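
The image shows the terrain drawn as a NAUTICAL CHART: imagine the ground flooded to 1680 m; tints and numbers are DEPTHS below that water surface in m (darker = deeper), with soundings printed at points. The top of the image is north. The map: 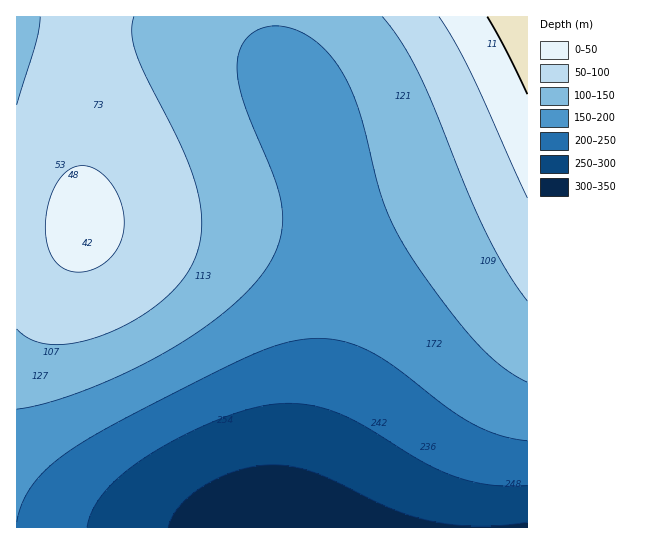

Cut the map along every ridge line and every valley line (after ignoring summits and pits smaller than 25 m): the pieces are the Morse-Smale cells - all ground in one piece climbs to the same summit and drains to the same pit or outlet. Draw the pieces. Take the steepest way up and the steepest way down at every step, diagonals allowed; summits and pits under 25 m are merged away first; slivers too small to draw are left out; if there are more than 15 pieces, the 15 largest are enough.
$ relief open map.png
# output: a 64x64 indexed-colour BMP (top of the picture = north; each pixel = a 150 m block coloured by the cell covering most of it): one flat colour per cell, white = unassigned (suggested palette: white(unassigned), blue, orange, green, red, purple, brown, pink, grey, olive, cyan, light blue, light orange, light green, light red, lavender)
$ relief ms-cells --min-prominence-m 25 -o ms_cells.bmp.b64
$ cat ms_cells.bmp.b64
<image width="64" height="64" href="data:image/bmp;base64,Qk12CAAAAAAAAHYAAAAoAAAAQAAAAEAAAAABAAQAAAAAAAAIAAATCwAAEwsAABAAAAAAAAAA////ALR3HwAOf/8ALKAsACgn1gC9Z5QAS1aMAMJ34wB/f38AIr28AM++FwDox64AeLv/AIrfmACWmP8A1bDFABERERERERERERERERERERERIiIiIiIiIiIiIiIiIiIiERERERERERERERERERERERESIiIiIiIiIiIiIiIiIiIRERERERERERERERERERERERIiIiIiIiIiIiIiIiIiIhEREREREREREREREREREREREiIiIiIiIiIiIiIiIiIiERERERERERERERERERERERESIiIiIiIiIiIiIiIiIiIRERERERERERERERERERERERIiIiIiIiIiIiIiIiIiIhERERERERERERERERERERERESIiIiIiIiIiIiIiIiIiERERERERERERERERERERERERIiIiIiIiIiIiIiIiIiIREREREREREREREREREREREREiIiIiIiIiIiIiIiIiIhERERERERERERERERERERERESIiIiIiIiIiIiIiIiIiEREREREREREREREREREREREREiIiIiIiIiIiIiIiIiIRERERERERERERERERERERERESIiIiIiIiIiIiIiIiIhERERERERERERERERERERERERIiIiIiIiIiIiIiIiIiERERERERERERERERERERERERESIiIiIiIiIiIiIiIiIRERERERERERERERERERERERERIiIiIiIiIiIiIiIiIhEREREREREREREREREREREREREiIiIiIiIiIiIiIiIiERERERERERERERERERERERERESIiIiIiIiIiIiIiIiIREREREREREREREREREREREREREiIiIiIiIiIiIiIiIhERERERERERERERERERERERERESIiIiIiIiIiIiIiIiERERERERERERERERERERERERERIiIiIiIiIiIiIiIiIREREREREREREREREREREREREREiIiIiIiIiIiIiIiIhERERERERERERERERERERERERESIiIiIiIiIiIiIiIiEREREREREREREREREREREREREREiIiIiIiIiIiIiIiIRERERERERERERERERERERERERESIiIiIiIiIiIiIiIhERERERERERERERERERERERERERIiIiIiIiIiIiIiIiEREREREREREREREREREREREREREiIiIiIiIiIiIiIiIRERERERERERERERERERERERERESIiIiIiIiIiIiIiIhERERERERERERERERERERERERERIiIiIiIiIiIiIiIiEREREREREREREREREREREREREREiIiIiIiIiIiIiIiIRERERERERERERERERERERERERESIiIiIiIiIiIiIiIhERERERERERERERERERERERERERIiIiIiIiIiIiIiIiEREREREREREREREREREREREREREiIiIiIiIiIiIiIiIRERERERERERERERERERERERERESIiIiIiIiIiIiIiIhERERERERERERERERERERERERERIiIiIiIiIiIiIiIiEREREREREREREREREREREREREREiIiIiIiIiIiIiIiIRERERERERERERERERERERERERESIiIiIiIiIiIiIiIhERERERERERERERERERERERERERIiIiIiIiIiIiIiIiEREREREREREREREREREREREREREiIiIiIiIiIiIiIiIRERERERERERERERERERERERERESIiIiIiIiIiIiIiIhERERERERERERERERERERERERERIiIiIiIiIiIiIiIiERERERERERERERERERERERERERIiIiIiIiIiIiIiIiIREREREREREREREREREREREREREiIiIiIiIiIiIiIiIhERERERERERERERERERERERERESIiIiIiIiIiIiIiIiERERERERERERERERERERERERERIiIiIiIiIiIiIiIiIRERERERERERERERERERERERERIiIiIiIiIiIiIiIiIhEREREREREREREREREREREREREiIiIiIiIiIiIiIiIiERERERERERERERERERERERERESIiIiIiIiIiIiIiIiIRERERERERERERERERERERERERIiIiIiIiIiIiIiIiIhERERERERERERERERERERERERIiIiIiIiIiIiIiIiIiEREREREREREREREREREREREREiIiIiIiIiIiIiIiIiIREREREREREREREREREREREREiIiIiIiIiIiIiIiIiIhERERERERERERERERERERERESIiIiIiIiIiIiIiIiIiERERERERERERERERERERERERIiIiIiIiIiIiIiIiIiIRERERERERERERERERERERERIiIiIiIiIiIiIiIiIiIhEREREREREREREREREREREREiIiIiIiIiIiIiIiIiIiEREREREREREREREREREREREiIiIiIiIiIiIiIiIiIiIRERERERERERERERERERERESIiIiIiIiIiIiIiIiIiIhERERERERERERERERERERESIiIiIiIiIiIiIiIiIiIiERERERERERERERERERERERIiIiIiIiIiIiIiIiIiIiIREREREREREREREREREREREiIiIiIiIiIiIiIiIiIiIhEREREREREREREREREREREiIiIiIiIiIiIiIiIiIiIiERERERERERERERERERERESIiIiIiIiIiIiIiIiIiIiIRERERERERERERERERERERIiIiIiIiIiIiIiIiIiIiIhEREREREREREREREREREREiIiIiIiIiIiIiIiIiIiIi"/>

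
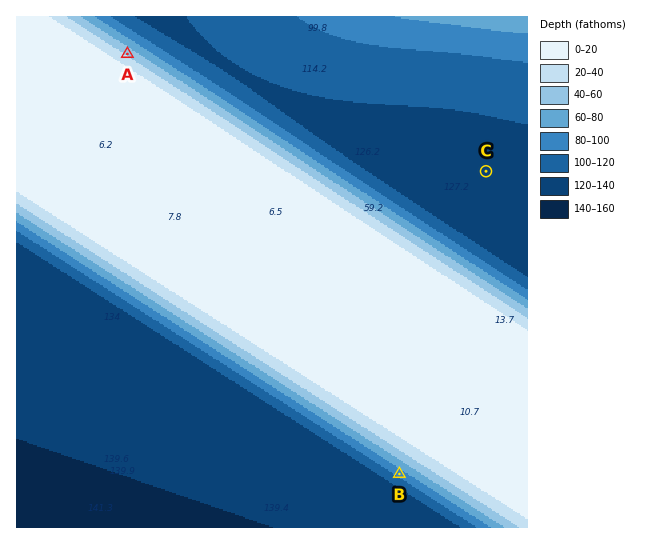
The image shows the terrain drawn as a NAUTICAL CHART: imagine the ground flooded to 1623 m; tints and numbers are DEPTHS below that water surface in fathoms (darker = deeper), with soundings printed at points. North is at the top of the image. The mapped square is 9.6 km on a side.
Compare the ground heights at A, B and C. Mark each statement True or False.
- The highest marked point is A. True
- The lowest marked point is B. False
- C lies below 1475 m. True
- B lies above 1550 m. False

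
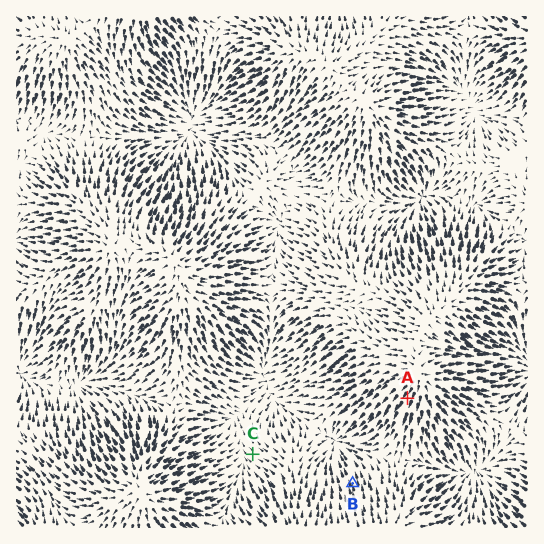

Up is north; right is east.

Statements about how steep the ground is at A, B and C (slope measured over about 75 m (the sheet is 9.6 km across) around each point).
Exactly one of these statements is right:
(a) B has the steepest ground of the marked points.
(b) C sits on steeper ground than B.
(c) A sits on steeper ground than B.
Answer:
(c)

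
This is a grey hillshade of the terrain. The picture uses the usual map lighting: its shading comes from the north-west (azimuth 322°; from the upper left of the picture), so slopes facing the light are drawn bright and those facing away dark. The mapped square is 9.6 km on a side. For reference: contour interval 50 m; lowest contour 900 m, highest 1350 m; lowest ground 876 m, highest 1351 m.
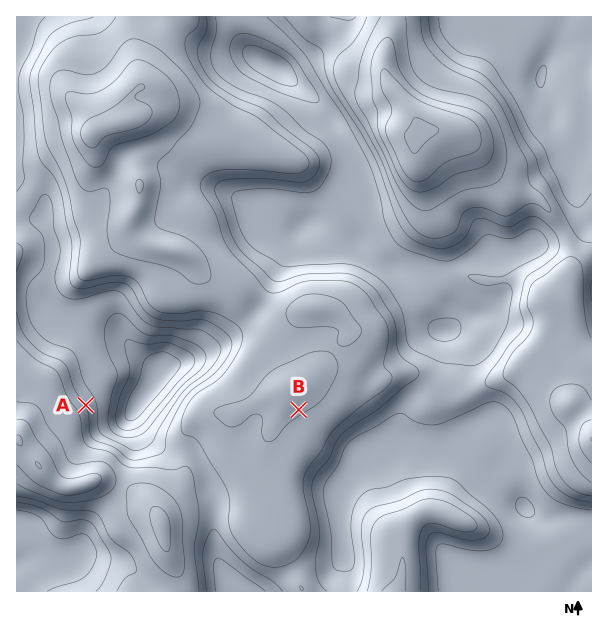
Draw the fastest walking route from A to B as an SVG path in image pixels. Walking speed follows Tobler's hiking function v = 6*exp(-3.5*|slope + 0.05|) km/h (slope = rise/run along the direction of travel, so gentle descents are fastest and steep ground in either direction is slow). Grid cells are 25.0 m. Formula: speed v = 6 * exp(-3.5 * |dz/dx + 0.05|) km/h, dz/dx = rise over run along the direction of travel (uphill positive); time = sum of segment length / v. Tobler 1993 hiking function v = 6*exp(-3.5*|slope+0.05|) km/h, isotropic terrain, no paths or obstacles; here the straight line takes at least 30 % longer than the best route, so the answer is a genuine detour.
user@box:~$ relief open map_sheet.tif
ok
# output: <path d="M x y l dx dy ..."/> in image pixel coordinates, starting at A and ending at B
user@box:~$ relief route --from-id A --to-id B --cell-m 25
<path d="M86 405l6 12 0 6 4 9 3 3 33 17 33 0 30-15 39 0 15-8 8 0 12-6 3 0 27-13"/>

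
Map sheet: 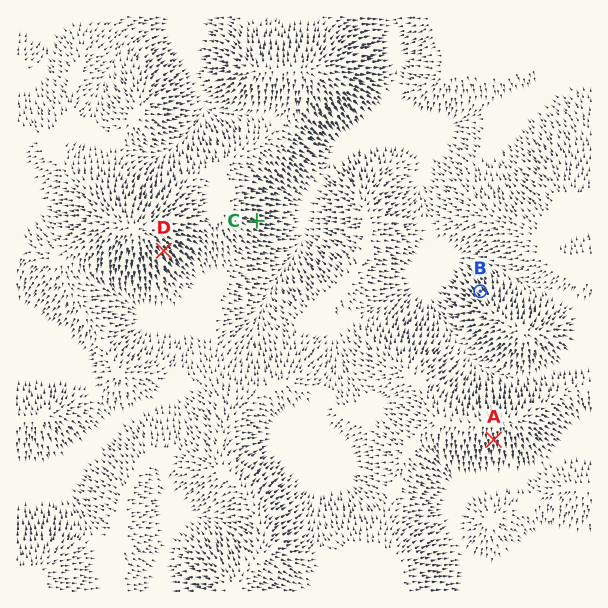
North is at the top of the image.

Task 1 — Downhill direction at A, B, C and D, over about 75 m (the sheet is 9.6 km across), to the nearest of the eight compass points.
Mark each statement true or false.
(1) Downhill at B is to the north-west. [true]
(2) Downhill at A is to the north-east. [false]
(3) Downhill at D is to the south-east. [true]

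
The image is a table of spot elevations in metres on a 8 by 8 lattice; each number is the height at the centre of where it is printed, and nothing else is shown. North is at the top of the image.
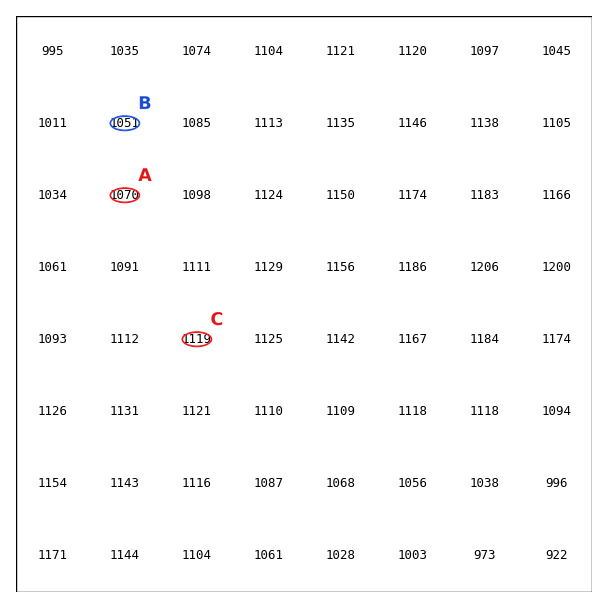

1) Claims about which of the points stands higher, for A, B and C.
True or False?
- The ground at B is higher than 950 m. True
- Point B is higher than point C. False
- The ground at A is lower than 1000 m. False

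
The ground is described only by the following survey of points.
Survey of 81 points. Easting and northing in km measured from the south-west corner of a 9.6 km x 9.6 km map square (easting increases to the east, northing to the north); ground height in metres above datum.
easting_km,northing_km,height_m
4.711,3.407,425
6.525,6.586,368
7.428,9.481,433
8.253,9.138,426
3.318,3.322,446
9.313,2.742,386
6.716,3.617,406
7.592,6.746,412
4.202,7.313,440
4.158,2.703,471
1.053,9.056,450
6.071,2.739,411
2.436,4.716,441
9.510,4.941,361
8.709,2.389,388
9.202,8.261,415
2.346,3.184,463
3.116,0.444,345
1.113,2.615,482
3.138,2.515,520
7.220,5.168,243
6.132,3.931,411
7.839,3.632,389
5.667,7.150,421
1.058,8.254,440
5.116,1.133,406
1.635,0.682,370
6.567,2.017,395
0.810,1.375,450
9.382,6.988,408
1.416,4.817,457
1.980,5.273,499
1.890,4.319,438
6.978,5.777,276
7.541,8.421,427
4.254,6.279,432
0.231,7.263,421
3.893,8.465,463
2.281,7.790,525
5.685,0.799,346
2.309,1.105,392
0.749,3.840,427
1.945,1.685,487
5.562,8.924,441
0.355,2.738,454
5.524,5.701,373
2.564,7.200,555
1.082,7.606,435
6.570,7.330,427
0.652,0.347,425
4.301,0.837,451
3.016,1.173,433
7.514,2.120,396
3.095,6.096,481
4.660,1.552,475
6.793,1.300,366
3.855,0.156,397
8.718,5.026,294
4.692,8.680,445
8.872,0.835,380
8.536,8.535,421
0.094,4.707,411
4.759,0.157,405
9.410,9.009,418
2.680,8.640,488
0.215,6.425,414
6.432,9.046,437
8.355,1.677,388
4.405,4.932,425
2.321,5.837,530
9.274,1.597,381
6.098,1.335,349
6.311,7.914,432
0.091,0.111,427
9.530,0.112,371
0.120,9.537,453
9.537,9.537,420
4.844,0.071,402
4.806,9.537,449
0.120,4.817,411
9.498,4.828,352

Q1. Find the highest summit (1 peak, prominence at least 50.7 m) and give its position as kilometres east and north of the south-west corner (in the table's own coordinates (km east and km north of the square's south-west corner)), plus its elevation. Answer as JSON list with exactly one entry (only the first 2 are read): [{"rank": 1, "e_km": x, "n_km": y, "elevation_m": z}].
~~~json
[{"rank": 1, "e_km": 2.56, "n_km": 7.14, "elevation_m": 555}]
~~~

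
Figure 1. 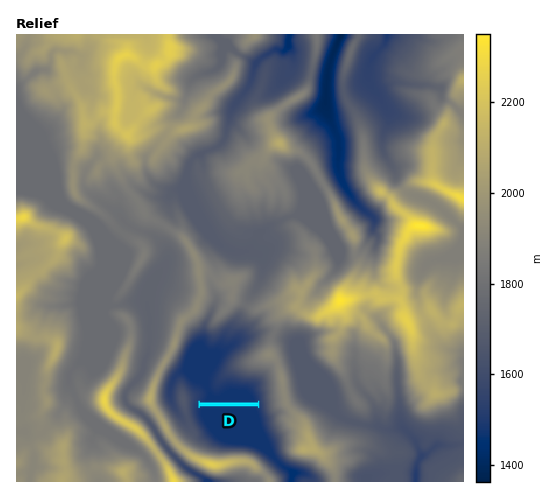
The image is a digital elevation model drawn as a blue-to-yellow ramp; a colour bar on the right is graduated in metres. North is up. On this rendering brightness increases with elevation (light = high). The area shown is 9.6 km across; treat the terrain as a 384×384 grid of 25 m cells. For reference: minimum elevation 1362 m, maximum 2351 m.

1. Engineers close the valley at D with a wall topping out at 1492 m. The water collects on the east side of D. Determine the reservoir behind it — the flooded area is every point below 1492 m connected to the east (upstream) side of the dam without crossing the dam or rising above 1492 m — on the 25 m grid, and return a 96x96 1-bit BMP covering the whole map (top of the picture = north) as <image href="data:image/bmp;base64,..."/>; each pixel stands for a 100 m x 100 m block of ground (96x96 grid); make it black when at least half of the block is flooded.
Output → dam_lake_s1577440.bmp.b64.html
<image width="96" height="96" href="data:image/bmp;base64,Qk2+BAAAAAAAAD4AAAAoAAAAYAAAAGAAAAABAAEAAAAAAIAEAAATCwAAEwsAAAIAAAAAAAAA////AAAAAAAAAAAAAAAAAAAAAAAAAAAAAAAAAAAAAAAAAAAAAAAAAAAAAAAAAAAAAAAAAAAAAAAAAAAAAAAAAAAAAAAAAAAAAAAAAAAAAAAAAAAAAAAAAAAAAAAAAAAAAAAAAAAAAAAAAAAAAAAAAAAAAAAAAAAAAAAAAAAAAAAAAAAAAAAAAAAAAAAAAAAAAAAAAAAAAAAAAAAAAAAAAAAAAAAAAAAAAAAAAAAAAAAAAAAAAAAAAAAAAAAAAAAAAAAAAAAAAAAAAAAAAAAAAAAAAAAAAAAAAP/wAAAAAAAAAAAAAP/gAAAAAAAAAAAAAP/gAAAAAAAAAAAAAceAAAAAAAAAAAAAB8AAAAAAAAAAAAAAD8AAAAAAAAAAAAAAH+AAAAAAAAAAAAAAH+AAAAAAAAAAAAAAD/AAAAAAAAAAAAAAD/AAAAAAAAAAAAAAD/gAAAAAAAAAAAAAB/gAAAAAAAAAAAAAA4AAAAAAAAAAAAAAAQAAAAAAAAAAAAAAAAAAAAAAAAAAAAAAAAAAAAAAAAAAAAAAAAAAAAAAAAAAAAAAAAAAAAAAAAAAAAAAAAAAAAAAAAAAAAAAAAAAAAAAAAAAAAAAAAAAAAAAAAAAAAAAAAAAAAAAAAAAAAAAAAAAAAAAAAAAAAAAAAAAAAAAAAAAAAAAAAAAAAAAAAAAAAAAAAAAAAAAAAAAAAAAAAAAAAAAAAAAAAAAAAAAAAAAAAAAAAAAAAAAAAAAAAAAAAAAAAAAAAAAAAAAAAAAAAAAAAAAAAAAAAAAAAAAAAAAAAAAAAAAAAAAAAAAAAAAAAAAAAAAAAAAAAAAAAAAAAAAAAAAAAAAAAAAAAAAAAAAAAAAAAAAAAAAAAAAAAAAAAAAAAAAAAAAAAAAAAAAAAAAAAAAAAAAAAAAAAAAAAAAAAAAAAAAAAAAAAAAAAAAAAAAAAAAAAAAAAAAAAAAAAAAAAAAAAAAAAAAAAAAAAAAAAAAAAAAAAAAAAAAAAAAAAAAAAAAAAAAAAAAAAAAAAAAAAAAAAAAAAAAAAAAAAAAAAAAAAAAAAAAAAAAAAAAAAAAAAAAAAAAAAAAAAAAAAAAAAAAAAAAAAAAAAAAAAAAAAAAAAAAAAAAAAAAAAAAAAAAAAAAAAAAAAAAAAAAAAAAAAAAAAAAAAAAAAAAAAAAAAAAAAAAAAAAAAAAAAAAAAAAAAAAAAAAAAAAAAAAAAAAAAAAAAAAAAAAAAAAAAAAAAAAAAAAAAAAAAAAAAAAAAAAAAAAAAAAAAAAAAAAAAAAAAAAAAAAAAAAAAAAAAAAAAAAAAAAAAAAAAAAAAAAAAAAAAAAAAAAAAAAAAAAAAAAAAAAAAAAAAAAAAAAAAAAAAAAAAAAAAAAAAAAAAAAAAAAAAAAAAAAAAAAAAAAAAAAAAAAAAAAAAAAAAAAAAAAAAAAAAAAAAAAAAAAAAAAAAAAAAAAAAAAAAAAAAAAAAAAAAAAAAAAAAAAAAAAAAAAAAAAAAAAAAAAAAAAAAAAAAAAAAAAAAAAAAAAAAAAAAAAAAAAAAA="/>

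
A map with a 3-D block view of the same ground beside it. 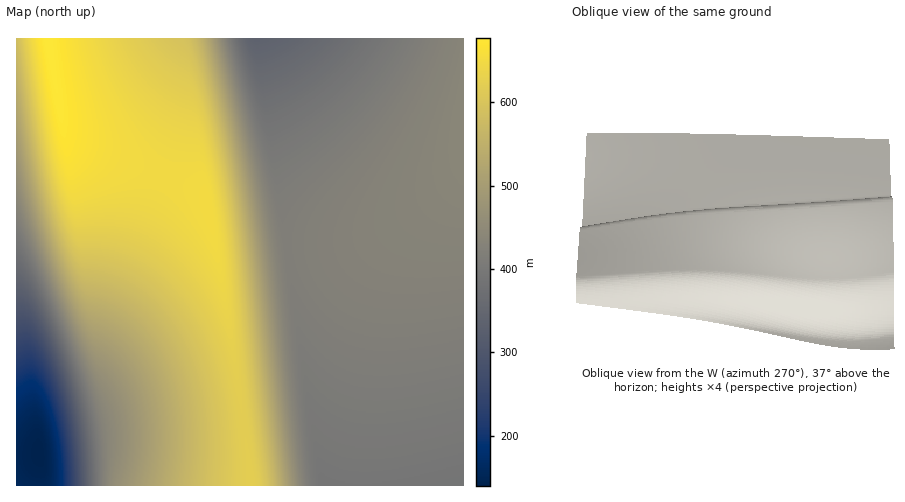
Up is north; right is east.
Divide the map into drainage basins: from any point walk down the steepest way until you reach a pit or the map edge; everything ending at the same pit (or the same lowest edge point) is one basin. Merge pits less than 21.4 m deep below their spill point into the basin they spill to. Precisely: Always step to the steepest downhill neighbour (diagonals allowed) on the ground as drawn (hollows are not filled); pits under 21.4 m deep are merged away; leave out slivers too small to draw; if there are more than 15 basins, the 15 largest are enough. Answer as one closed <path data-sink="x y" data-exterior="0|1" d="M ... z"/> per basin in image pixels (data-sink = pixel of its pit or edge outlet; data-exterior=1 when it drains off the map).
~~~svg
<path data-sink="40 453" data-exterior="0" d="M48 38l-32 1 0 446 235 1-18-138-27-153-3-4-20-8-116-41-3-5z"/><path data-sink="256 39" data-exterior="1" d="M463 38l-414 0 0 6 16 96 138 51 4 9 11 59 11 2 108-14 35-9 37-19 51-39 4-4z"/><path data-sink="463 485" data-exterior="1" d="M463 177l-47 37-44 24-35 9-38 3-60 10-21 0 17 103 17 123 212-1z"/>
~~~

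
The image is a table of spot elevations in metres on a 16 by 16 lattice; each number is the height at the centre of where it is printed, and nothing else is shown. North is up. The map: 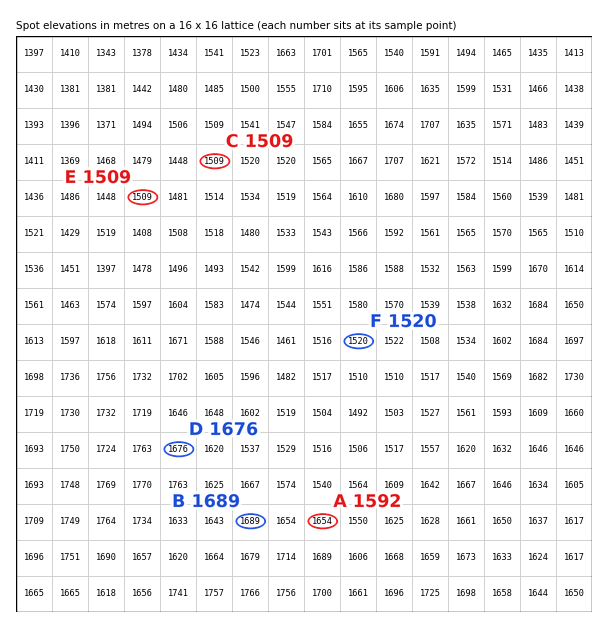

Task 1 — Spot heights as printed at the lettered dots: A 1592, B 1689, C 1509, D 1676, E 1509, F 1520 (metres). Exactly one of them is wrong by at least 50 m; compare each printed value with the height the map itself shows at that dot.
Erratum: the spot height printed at A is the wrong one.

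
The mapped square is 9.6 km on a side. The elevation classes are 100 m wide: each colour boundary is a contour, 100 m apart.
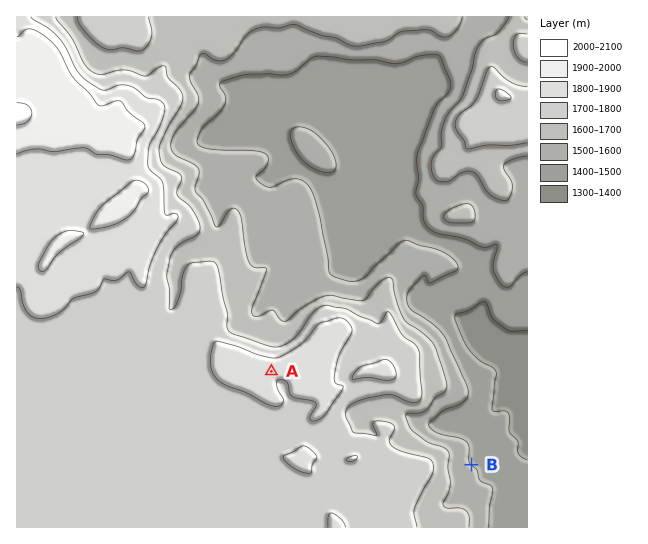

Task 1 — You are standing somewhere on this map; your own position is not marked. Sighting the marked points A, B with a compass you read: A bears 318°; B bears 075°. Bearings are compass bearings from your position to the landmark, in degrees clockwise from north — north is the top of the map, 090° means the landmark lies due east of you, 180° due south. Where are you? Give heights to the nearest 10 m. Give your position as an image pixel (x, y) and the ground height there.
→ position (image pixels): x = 378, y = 490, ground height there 1710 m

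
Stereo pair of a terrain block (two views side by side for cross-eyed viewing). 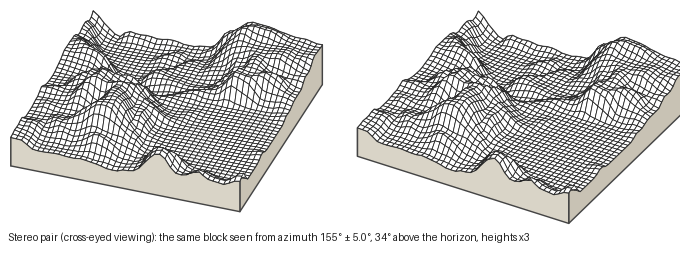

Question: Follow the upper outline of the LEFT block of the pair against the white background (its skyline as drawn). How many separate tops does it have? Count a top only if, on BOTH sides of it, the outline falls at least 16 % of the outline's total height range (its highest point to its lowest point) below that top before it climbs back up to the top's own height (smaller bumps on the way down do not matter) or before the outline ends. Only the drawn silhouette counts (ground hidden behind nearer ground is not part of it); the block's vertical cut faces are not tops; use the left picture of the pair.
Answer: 2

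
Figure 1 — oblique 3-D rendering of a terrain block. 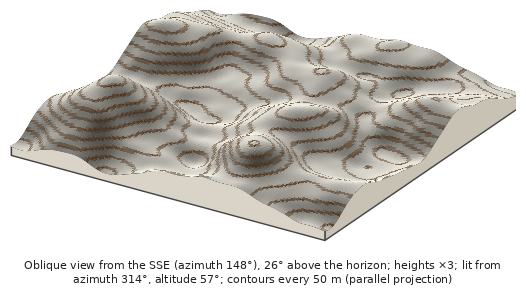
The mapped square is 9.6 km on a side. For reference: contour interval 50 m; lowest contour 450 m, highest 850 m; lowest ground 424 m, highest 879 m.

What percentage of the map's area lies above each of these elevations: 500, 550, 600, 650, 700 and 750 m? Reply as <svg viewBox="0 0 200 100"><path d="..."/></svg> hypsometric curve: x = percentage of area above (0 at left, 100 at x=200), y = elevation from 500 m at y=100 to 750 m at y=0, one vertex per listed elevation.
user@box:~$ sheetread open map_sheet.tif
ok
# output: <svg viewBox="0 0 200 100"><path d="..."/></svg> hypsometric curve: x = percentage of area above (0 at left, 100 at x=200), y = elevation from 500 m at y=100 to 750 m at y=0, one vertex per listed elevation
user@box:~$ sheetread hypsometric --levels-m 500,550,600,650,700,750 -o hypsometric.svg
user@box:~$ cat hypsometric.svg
<svg viewBox="0 0 200 100"><path d="M173 100l-40-20-41-20-38-20-29-20-15-20"/></svg>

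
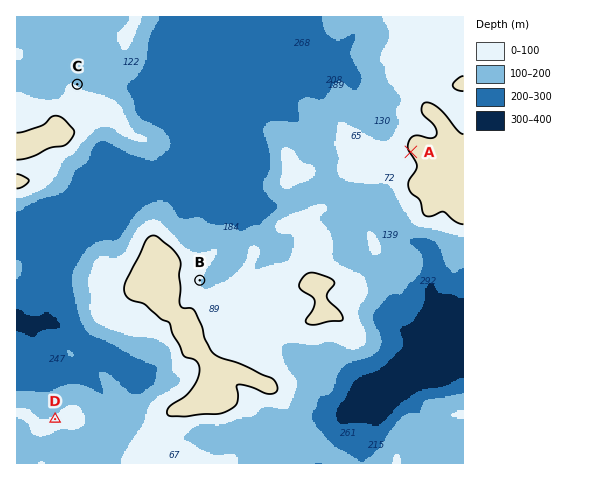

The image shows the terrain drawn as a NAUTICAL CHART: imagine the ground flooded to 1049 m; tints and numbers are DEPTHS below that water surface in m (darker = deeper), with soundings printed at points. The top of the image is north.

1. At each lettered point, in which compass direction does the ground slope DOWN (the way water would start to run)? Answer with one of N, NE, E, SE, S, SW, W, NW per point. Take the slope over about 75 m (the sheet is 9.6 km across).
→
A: SW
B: E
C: NE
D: NW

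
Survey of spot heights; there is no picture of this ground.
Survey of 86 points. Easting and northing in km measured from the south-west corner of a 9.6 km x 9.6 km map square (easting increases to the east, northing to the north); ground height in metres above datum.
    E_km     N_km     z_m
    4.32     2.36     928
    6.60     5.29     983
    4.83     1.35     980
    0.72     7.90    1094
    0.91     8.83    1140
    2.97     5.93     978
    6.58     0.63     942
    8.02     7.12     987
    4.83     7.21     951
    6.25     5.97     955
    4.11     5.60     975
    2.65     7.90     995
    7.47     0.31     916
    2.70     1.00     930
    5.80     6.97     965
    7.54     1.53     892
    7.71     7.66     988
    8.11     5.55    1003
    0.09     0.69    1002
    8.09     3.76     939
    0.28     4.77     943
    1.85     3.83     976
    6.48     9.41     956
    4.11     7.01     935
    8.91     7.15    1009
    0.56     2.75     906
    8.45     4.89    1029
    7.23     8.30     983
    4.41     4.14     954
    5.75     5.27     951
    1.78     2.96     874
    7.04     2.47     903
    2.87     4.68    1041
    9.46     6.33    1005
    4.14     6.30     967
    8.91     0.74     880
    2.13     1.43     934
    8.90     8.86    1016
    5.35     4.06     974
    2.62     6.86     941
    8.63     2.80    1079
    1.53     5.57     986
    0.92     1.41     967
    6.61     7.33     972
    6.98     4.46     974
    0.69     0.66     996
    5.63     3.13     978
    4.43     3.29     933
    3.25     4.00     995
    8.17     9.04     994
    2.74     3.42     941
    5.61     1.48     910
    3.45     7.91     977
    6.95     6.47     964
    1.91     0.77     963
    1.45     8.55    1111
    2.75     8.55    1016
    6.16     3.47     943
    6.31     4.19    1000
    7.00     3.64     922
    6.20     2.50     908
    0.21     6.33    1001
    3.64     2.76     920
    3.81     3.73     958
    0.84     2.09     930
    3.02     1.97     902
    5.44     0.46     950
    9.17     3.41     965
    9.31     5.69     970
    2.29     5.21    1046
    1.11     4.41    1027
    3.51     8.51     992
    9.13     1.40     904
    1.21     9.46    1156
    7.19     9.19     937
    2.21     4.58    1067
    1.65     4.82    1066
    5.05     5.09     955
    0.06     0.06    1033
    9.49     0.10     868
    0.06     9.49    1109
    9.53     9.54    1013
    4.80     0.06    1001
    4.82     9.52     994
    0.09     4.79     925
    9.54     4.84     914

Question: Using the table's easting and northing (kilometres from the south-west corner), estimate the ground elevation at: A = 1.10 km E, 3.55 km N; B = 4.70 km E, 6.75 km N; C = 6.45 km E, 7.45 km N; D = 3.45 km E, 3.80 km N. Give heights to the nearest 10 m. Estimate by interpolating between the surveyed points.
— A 930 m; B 960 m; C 970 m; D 970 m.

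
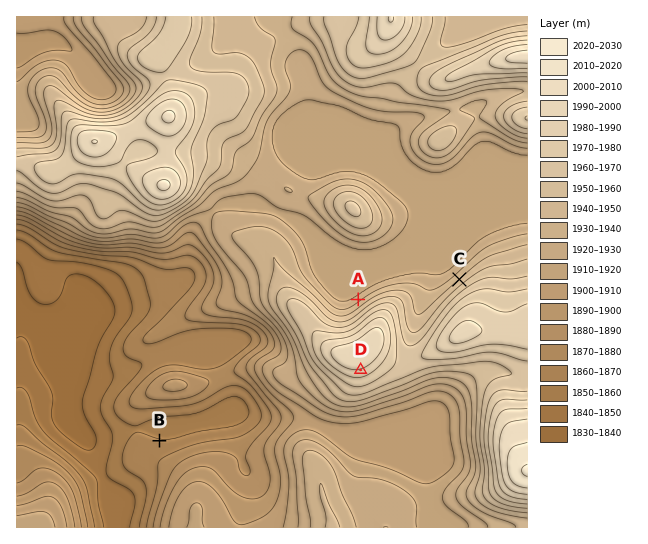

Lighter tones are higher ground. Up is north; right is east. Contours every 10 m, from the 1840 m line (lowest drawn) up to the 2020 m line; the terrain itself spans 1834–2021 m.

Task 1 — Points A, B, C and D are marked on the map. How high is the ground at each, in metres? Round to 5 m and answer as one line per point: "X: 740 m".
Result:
A: 1925 m
B: 1860 m
C: 1940 m
D: 1990 m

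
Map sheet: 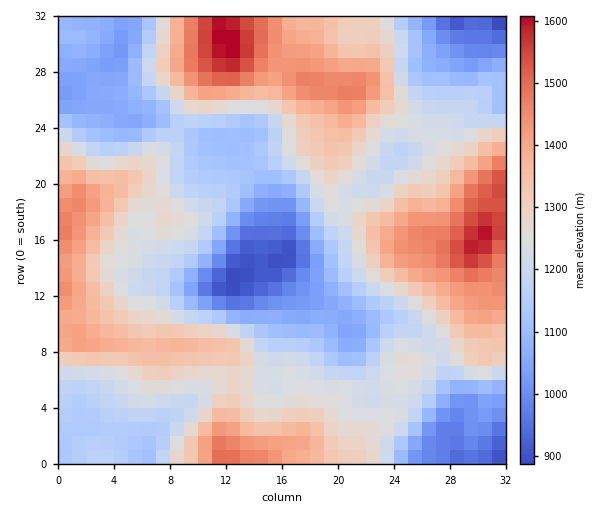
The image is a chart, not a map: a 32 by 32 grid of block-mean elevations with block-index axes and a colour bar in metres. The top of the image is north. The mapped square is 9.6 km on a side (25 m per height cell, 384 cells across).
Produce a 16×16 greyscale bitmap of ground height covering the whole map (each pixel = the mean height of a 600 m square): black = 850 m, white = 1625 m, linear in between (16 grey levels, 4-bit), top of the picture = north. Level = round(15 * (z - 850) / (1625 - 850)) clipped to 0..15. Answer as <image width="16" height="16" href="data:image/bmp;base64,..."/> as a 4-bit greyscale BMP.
<image width="16" height="16" href="data:image/bmp;base64,Qk32AAAAAAAAAHYAAAAoAAAAEAAAABAAAAABAAQAAAAAAIAAAAATCwAAEwsAABAAAAAAAAAAAAAAABEREQAiIiIAMzMzAERERABVVVUAZmZmAHd3dwCIiIgAmZmZAKqqqgC7u7sAzMzMAN3d3QDu7u4A////AGZmnMu6mEMiZmZ6qZmIYzNmd3iHiHd1RIiZmZd2Z4eIuqqphlVGd5q6iGQ0REV5u7l3UhE0aJvMuYdkESV6vO3KiIYyNoq83ruYdlRHeJrNqZhlVXmHeKx2Z2VWiZd3iURFd3eauYd2REesurzKdlVESL7su6lkM1RHvuyqmGMi"/>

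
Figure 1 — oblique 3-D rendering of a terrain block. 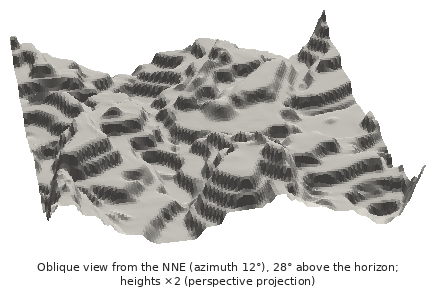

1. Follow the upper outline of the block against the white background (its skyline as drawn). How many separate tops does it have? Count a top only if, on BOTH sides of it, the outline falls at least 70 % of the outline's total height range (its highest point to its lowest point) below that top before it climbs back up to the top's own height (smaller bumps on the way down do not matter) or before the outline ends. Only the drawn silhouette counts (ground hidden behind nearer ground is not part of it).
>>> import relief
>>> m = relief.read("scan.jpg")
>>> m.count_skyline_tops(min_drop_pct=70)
0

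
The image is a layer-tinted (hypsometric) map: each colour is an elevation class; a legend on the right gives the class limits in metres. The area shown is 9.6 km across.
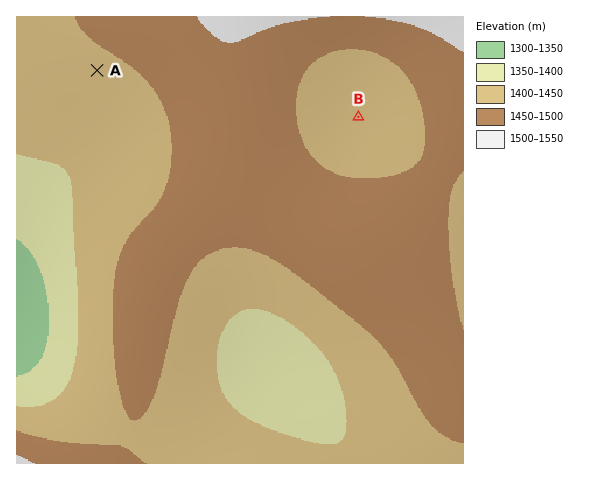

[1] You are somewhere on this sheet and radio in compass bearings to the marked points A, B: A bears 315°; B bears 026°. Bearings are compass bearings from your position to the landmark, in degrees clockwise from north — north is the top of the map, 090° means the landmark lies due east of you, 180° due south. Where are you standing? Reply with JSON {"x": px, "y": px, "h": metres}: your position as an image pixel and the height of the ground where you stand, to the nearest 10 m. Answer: {"x": 288, "y": 261, "h": 1460}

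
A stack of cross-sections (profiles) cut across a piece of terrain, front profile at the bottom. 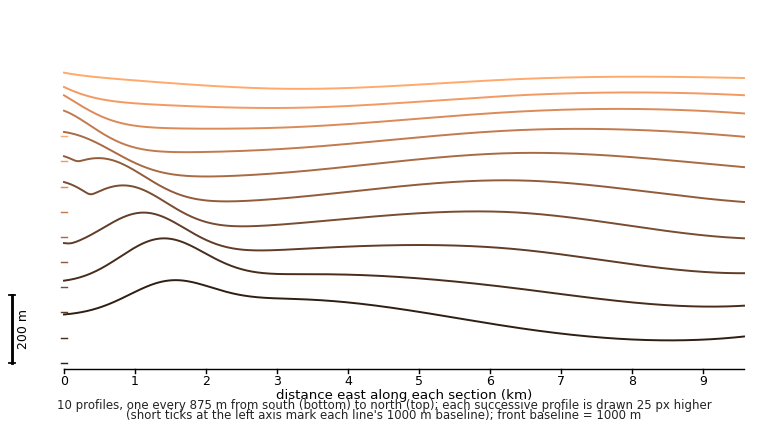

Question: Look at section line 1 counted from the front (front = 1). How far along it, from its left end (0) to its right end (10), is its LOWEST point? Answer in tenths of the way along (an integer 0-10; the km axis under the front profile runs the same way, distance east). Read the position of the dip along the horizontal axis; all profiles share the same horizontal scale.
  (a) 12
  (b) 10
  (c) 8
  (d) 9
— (d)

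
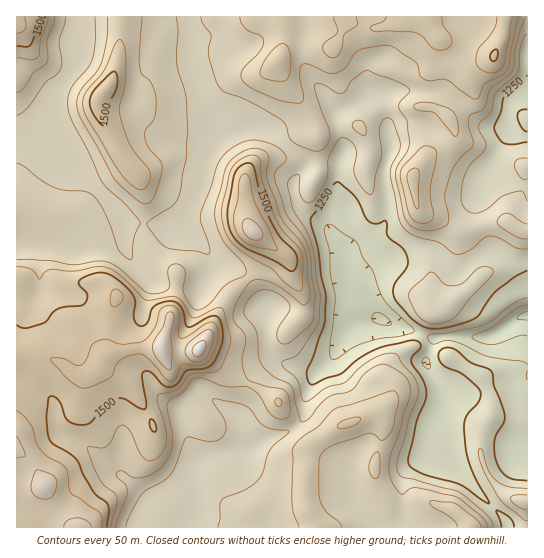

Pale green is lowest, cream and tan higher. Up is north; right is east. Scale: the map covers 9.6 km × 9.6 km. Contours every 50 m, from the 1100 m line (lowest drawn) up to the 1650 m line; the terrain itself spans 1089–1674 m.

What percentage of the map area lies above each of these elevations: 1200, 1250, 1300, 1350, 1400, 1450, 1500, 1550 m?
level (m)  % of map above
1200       97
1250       89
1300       79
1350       59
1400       34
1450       20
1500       12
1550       5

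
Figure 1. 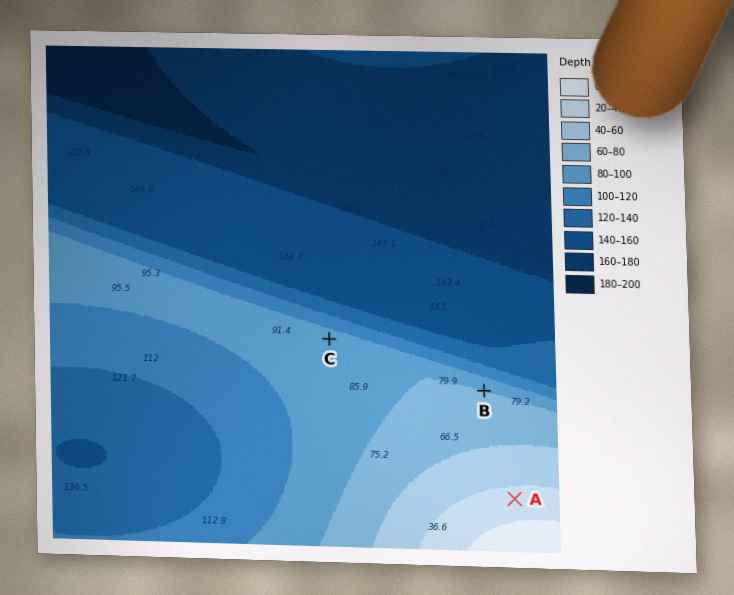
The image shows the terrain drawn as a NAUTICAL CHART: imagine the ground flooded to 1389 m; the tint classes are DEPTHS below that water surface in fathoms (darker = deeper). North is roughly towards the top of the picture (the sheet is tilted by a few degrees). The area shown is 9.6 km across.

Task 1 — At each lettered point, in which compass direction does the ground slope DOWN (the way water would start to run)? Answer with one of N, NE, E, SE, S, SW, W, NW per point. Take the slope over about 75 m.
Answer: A N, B N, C N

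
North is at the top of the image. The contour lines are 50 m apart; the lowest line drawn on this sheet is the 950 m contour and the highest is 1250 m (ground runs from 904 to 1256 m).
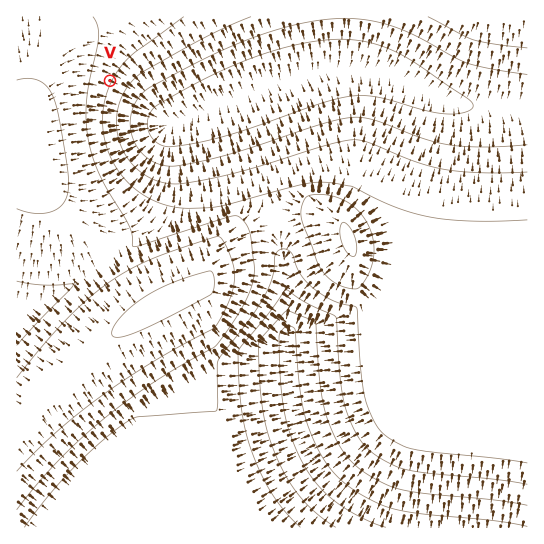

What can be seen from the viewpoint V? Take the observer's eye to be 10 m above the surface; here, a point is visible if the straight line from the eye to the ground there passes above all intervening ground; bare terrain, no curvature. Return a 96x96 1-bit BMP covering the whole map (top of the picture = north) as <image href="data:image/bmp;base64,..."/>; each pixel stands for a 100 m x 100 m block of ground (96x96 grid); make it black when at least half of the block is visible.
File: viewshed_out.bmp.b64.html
<image width="96" height="96" href="data:image/bmp;base64,Qk2+BAAAAAAAAD4AAAAoAAAAYAAAAGAAAAABAAEAAAAAAIAEAAATCwAAEwsAAAIAAAAAAAAA////AAAAAAAAAAAAAAAAAAAAAAAAAAAAAAAAAAAAAAAAAAAAAAAAAAAAAAAAAAAAAAAAAAAAAAAAAAAAAAAAAAAAAAAAAAAAAAAAAAAAAAAAAAAAAAAAAAAAAAAAAAAAAAAAAAAAAAAAAAAAAAAAAAAAAAAAAAAAAAAAAAAAAAAAAAAAAAAAAAAAAAAAAAAAAAAAAAAAAAAAAAAAAAAAAAAAAAAAAAAAAAAAAAAAAAAAAAAAAAAAAAAAAAAAAAAAAAAAAAAAAAAAAAAAAAAAAAAAAAAAAAAAAAAAAAAAAAAAAAAAAAAAAAAAAAAAAAAAAAAAAAAAAAAAAAAAAAAAAAAAAAAAAAAAAAAAAAAAAAAAAAAAAAAAAAAAAAAAAAAAAAAAAAAAAAAAAAAAAAAAAAAAAAAAAAAAAAAAAAAAAAAAAAAAAAAAAAAAAAAAAAAAAAAAAAAAAAAAAAAAAAAAAAAAAAAAAAAAAAAAAAAAAAAAAAAAAAAAAAAAAAAAAAAAAAAAAAAAAAAAAAAAAAAAAAAAAAAAAAAAAAAAAAAAAAAAAAAAAAAAAAAAAAAAAAAAAAAAAAAAAAAABAAAAAAAAAAAAAAABgAAAAAAAAAAAAAAB4AAAAAAAAAAAAAAB8AAAAAAAAAAAAAAA/AAAAAAAAAAAAAAA/wAAAAAAAAAAAAAAf8AAAAAAAAAAAAAAf/AAAAAAAAAAAAAAP/wAAAAAAAAAAAAAP/8AAAAAAAAAAAAAH//AAAAAAAAAAAAAD//4AAAYAAAAAAAAD//+AAA8AAAAAMAAB//+AAA8AAAAA8AAA//+AAB+AAAAD8AAAf/+AAB/AAAAP8AAAP//AAD/AAAA/8AAAD//AAD/AAAD/8AAAD//gAH/AAAP/8AAAH//gAP/AAA//8AAAf//wAf/AAD//8AAB///4A/+AAP//8AAD////D/+AA///8AAH//////+AD///8AAP//////+AP///8AAf//////+A////8AA////////D////8AB////////v////8AD/////////////8AD/////////////8AH/////////////8AH////////+AP//8AP////////+AD//8AP////////+AB//8AP////////+AB//8AP////////+AA//8Af////////+AA//8Af////////+AB//8Af/////////AD//8Af/////////AH//8Af/////////gf//8AP/////////////8AP/////////////8AP/////////////8AH/////////////8AH/////////////8AD/////////////8AB/////////////8AB/////////////8AA/////////////8AAf////////////8AAP////////////8AAH////////////8AAH////////////8AAD////////////8AAB////////////8AAA////////////8AAAf///////////8AAAH///////////8AAAB///////////8="/>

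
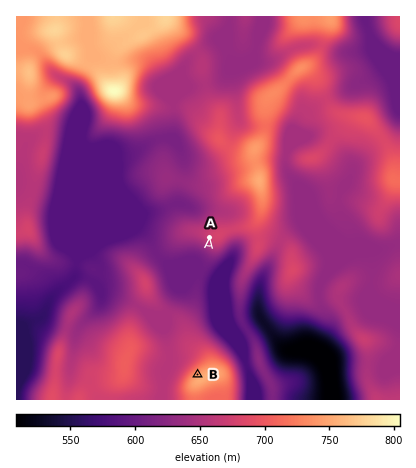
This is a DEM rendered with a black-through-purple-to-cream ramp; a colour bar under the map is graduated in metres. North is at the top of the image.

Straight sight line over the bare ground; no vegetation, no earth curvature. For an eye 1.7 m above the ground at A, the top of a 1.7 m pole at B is visible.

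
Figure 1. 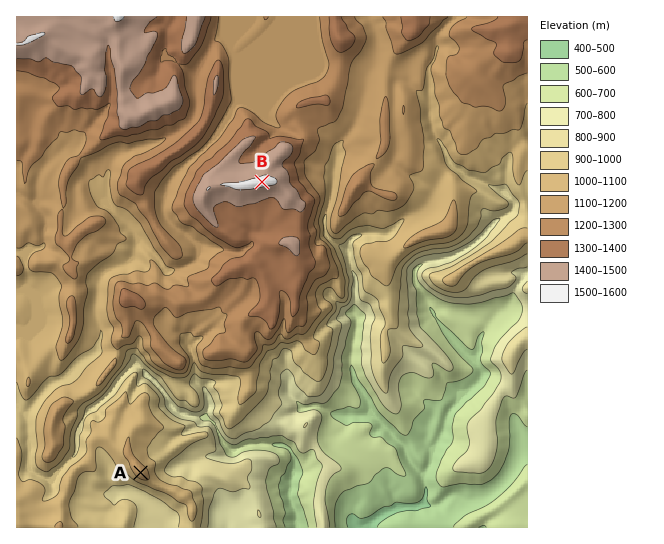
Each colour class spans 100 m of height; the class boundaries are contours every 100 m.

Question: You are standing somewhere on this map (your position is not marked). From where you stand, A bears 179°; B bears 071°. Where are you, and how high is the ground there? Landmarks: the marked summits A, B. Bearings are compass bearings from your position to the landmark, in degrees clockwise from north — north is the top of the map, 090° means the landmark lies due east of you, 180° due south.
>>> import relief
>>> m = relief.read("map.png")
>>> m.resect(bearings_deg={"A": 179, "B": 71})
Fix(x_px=136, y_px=225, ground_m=1070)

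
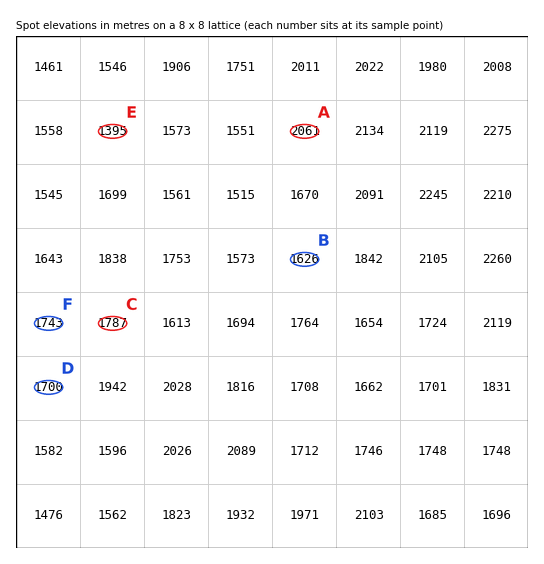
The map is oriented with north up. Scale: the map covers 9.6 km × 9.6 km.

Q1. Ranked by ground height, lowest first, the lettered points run B C A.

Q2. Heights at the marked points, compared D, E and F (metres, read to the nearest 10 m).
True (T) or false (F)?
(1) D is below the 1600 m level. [F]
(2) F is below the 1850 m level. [T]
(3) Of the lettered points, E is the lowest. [T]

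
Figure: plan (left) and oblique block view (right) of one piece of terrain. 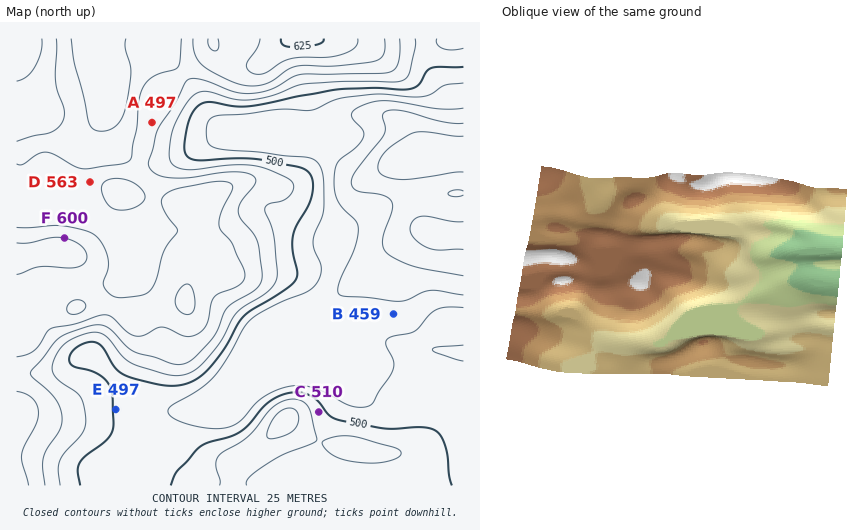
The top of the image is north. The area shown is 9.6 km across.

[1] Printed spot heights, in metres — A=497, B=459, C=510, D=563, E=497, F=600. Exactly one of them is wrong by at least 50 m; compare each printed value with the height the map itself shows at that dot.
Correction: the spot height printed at A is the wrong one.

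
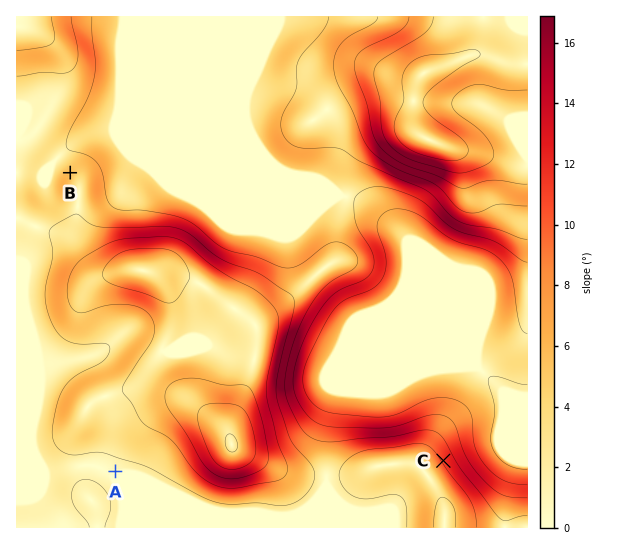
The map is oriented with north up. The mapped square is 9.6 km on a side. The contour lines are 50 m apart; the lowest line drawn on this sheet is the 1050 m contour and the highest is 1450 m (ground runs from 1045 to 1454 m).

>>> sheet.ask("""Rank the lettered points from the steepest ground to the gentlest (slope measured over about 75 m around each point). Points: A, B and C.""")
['C', 'B', 'A']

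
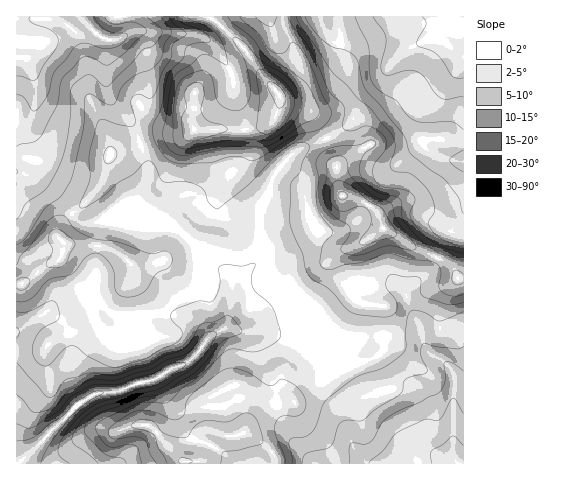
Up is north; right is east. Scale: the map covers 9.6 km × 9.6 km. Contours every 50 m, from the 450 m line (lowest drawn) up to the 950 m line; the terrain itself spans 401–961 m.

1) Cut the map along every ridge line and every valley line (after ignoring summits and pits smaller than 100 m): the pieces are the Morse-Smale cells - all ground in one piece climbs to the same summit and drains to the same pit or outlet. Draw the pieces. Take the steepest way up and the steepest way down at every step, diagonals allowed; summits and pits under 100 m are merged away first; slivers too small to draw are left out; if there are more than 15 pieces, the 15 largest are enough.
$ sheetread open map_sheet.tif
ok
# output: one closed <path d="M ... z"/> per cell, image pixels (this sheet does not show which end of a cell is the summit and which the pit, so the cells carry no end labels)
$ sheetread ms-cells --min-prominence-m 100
<path d="M251 62l-12 2-10 7-21 8-11 10-2 3-3 25 1 13-3 3-8 3-18 1-27 11-26 6-11 32-18 20-19 16-4 7-1 8 6 6-4 15-18 10-16 14-10 3 1 179 63-61 10-7 8-3 24-3 14-6 17-4 16-10 17-6 13-13 14-17 13-7 8-44 22-20 7-10 0-10-3-11 0-22 8-15 8-23 18-20 31-13-11-22-8-7-23-8-5-8z"/><path d="M210 16l-194 1 1 267 9-2 16-14 18-10 4-15-6-6 1-8 4-7 19-16 18-20 11-32 26-6 27-11 18-1 8-3 3-3-1-13 3-25 2-3 16-12 16-6 16-9 8 0-7-12z"/><path d="M231 329l-7 0-11 5-24 27-20 9-16 10-17 4-14 6-24 3-8 3-10 7-62 60 256 1 1-6-2-5-10-10-13-8-8-2 7-12 17-14 18-5 9 0 3-10 5-5 26-8 26-14-9-22-5-3-40 0-37-9-24 0z"/><path d="M438 40l-15 2-21 11-12 11-11 21-19 19-7 15-27 21 11 27 0 11 5 17 11 2 16 8 10 10 4 13 29 19 33 14 10 9 4 8 4 0 1-116-23-4-9-4-6-7-4-13 1-17 5-11 23-26 13-20-1-4z"/><path d="M326 138l-32 14-18 20-8 23-8 15 0 22 3 11 0 10-7 10-22 20-9 46 13 2 24 0 37 9 14 0 10-5 0-16 28-24-15-26-2-11 6-6 18-7 19-12 5-4 0-4-3-10-10-10-16-8-11-2-5-17 0-11z"/><path d="M463 16l-252 0 0 2 35 32 16 26 16 18 4 8 26 10 19 26 17-10 9-9 7-15 19-19 11-21 20-16 17-8 11 0 25 16z"/><path d="M353 366l-26 13-26 8-5 5-3 10-9 0-20 6-15 13-7 12 8 2 13 8 10 10 3 11 135 0-2-15-9-22-16-27-23-17z"/><path d="M393 286l-10 0-21 4-10 5 5 7 6 2 21 2 0 44-3 4-26 11-2 2 1 3 7 13 8 7 8 4 9 10 18 33 8 27 46 0-6-11 2-79-10-13-17-11-7-25-10-17-4-14z"/><path d="M384 228l-21 14-23 10-6 6 2 11 15 27 11-6 21-4 10 0 13 8 4 14 10 17 7 25 17 11 10 13-2 79 6 10 5 1 1-185-5-1-4-8-10-9-33-14z"/><path d="M351 296l-28 23 0 16-6 4 25 3 12 24 27-12 3-4 0-44-21-2z"/><path d="M463 60l-12 20-23 26-6 19 1 18 9 11 9 4 22 4z"/>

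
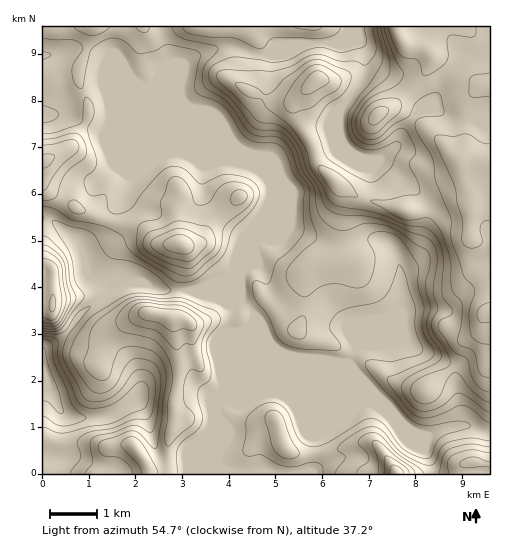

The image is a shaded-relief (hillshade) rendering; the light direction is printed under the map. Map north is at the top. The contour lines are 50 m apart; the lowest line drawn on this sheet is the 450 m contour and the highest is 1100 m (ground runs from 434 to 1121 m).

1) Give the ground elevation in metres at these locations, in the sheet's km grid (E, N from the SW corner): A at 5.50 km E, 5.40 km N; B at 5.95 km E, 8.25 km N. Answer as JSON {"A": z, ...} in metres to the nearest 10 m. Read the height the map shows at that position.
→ {"A": 670, "B": 1000}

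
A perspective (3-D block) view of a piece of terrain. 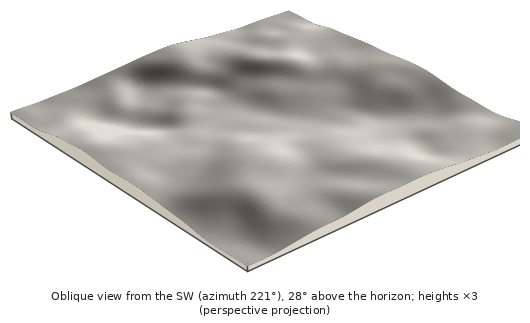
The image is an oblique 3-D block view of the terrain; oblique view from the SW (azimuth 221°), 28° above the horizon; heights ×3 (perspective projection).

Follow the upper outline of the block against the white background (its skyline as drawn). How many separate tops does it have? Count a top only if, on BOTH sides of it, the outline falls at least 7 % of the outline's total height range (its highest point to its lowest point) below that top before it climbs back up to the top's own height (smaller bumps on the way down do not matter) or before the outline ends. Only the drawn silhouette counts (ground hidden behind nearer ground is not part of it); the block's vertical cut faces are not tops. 1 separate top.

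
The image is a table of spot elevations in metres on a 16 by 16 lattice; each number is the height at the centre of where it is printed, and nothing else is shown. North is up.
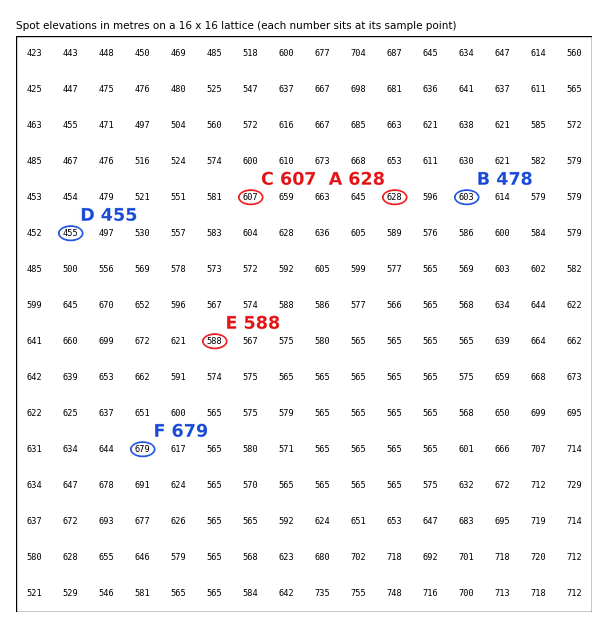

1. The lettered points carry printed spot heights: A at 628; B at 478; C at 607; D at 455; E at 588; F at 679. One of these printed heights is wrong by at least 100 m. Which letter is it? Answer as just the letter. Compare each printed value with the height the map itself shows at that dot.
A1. B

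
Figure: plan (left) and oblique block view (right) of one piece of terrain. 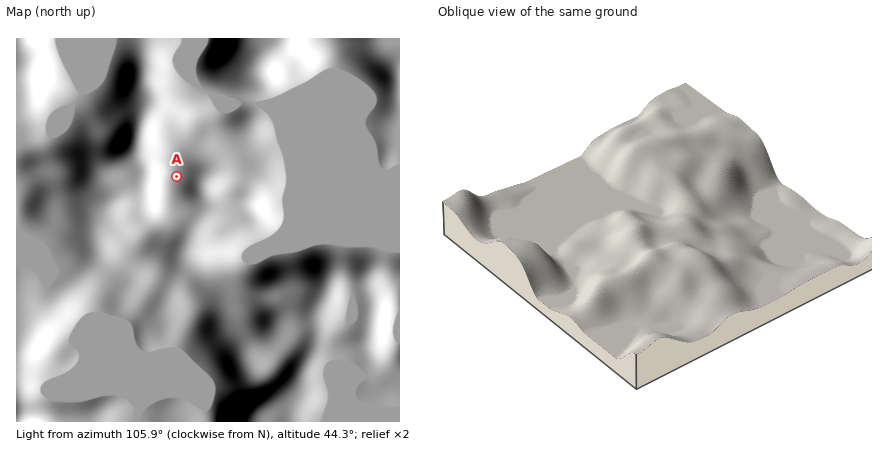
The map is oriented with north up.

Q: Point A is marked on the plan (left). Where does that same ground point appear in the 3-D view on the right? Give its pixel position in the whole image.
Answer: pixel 644 246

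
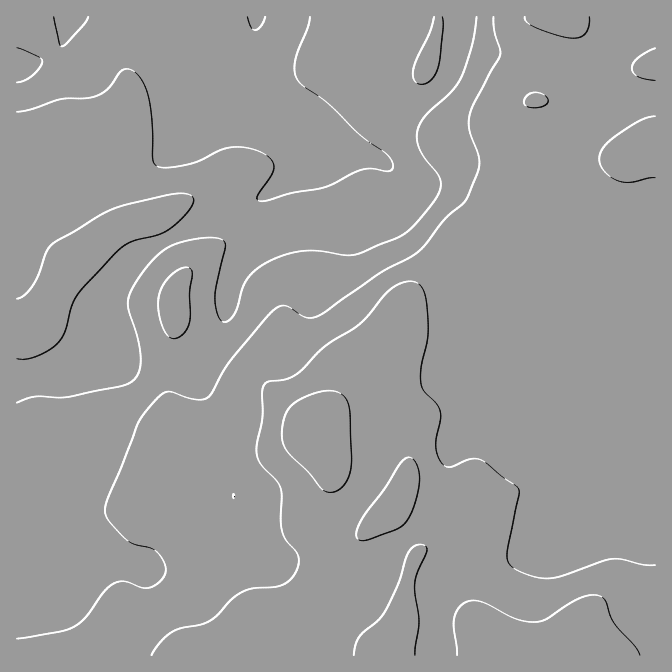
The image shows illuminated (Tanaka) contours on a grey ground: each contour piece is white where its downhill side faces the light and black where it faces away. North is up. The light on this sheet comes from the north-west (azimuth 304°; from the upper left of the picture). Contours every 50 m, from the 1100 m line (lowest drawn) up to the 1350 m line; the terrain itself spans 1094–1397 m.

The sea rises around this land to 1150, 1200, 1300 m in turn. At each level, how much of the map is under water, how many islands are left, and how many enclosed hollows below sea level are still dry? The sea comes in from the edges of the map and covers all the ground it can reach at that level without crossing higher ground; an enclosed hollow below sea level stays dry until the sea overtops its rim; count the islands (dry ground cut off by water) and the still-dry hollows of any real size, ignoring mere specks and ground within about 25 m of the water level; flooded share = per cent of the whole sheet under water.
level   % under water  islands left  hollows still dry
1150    9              0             0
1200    26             0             0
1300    78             0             0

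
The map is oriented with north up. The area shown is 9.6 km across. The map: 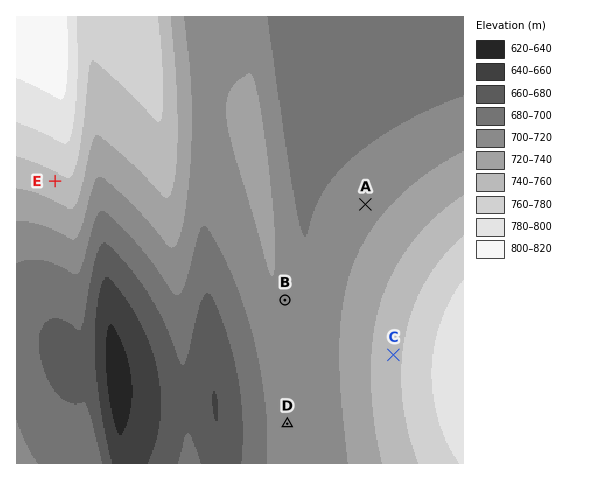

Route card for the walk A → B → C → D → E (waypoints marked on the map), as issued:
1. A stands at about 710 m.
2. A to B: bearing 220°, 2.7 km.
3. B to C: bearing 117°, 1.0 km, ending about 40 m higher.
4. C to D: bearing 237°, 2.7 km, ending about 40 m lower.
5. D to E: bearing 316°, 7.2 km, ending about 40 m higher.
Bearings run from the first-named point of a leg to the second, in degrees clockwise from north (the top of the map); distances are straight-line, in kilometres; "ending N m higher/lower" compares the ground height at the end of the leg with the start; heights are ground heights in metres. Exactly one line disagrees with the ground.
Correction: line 3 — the distance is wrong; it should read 2.6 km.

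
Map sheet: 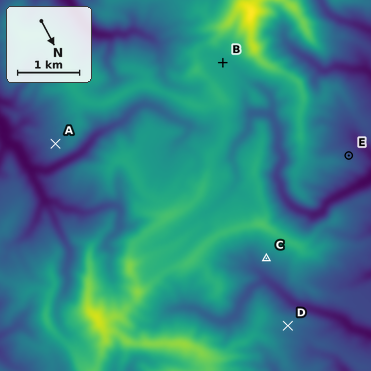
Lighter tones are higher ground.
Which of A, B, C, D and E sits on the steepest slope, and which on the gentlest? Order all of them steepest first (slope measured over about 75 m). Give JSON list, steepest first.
["C", "E", "A", "D", "B"]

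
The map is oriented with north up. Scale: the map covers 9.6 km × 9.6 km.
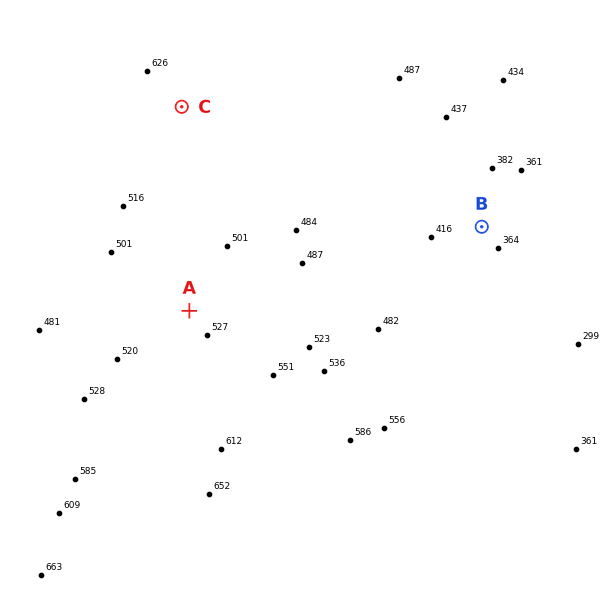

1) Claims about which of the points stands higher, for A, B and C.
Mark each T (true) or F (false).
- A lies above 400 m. T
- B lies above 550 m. F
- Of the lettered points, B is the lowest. T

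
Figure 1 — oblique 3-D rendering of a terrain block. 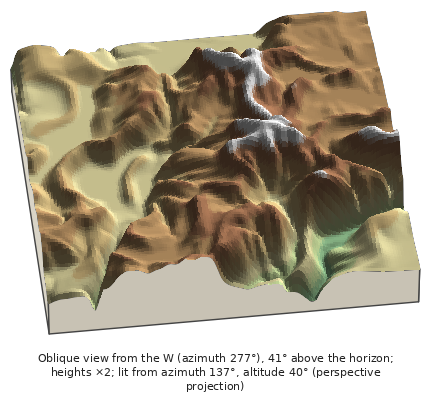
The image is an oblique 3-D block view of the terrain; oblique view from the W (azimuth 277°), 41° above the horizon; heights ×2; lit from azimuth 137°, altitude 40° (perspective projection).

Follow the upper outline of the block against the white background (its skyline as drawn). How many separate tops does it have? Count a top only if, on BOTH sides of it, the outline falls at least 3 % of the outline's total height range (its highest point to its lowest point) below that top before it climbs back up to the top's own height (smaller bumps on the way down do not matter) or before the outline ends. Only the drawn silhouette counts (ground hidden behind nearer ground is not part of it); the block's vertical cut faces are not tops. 2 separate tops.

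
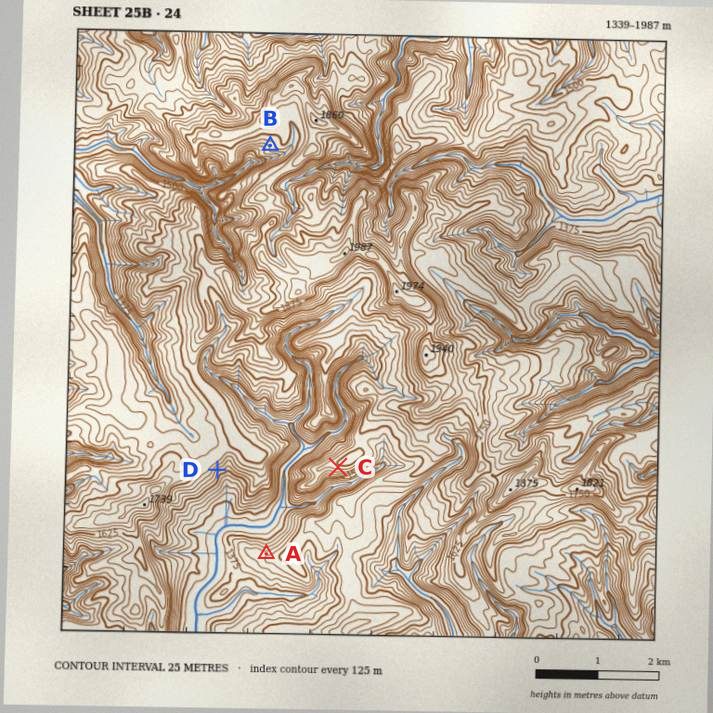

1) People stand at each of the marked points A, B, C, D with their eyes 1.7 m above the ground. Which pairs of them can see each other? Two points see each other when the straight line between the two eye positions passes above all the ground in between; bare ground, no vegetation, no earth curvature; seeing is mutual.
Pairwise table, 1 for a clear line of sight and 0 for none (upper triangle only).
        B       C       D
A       0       1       1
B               0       0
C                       0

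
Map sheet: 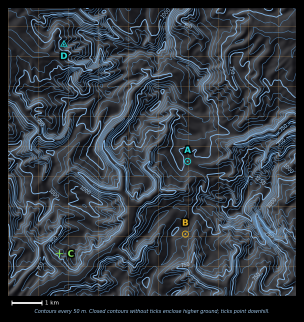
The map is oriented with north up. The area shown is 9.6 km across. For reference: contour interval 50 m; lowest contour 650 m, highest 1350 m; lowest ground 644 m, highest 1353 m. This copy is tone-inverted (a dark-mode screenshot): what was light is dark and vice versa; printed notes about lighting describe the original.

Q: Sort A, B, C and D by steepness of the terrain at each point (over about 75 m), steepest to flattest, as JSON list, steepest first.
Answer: ["C", "D", "B", "A"]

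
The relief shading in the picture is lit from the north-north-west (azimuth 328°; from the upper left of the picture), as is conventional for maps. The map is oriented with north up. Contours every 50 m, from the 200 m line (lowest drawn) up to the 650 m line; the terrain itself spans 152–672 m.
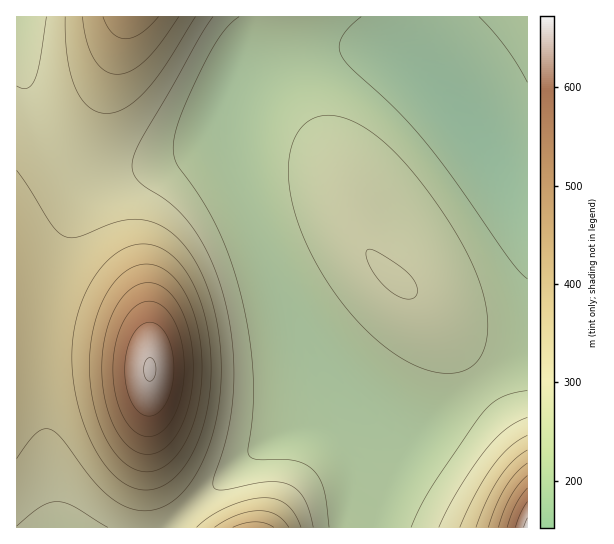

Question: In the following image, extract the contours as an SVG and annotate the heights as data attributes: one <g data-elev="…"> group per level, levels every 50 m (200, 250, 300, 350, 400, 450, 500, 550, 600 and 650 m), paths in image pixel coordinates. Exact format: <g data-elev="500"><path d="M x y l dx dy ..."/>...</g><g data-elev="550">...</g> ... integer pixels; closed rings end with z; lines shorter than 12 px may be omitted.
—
<g data-elev="200"><path d="M527 279l-17-19-55-79-32-42-26-29-44-40-10-12-4-9 2-10 7-10 13-12"/><path d="M479 17l27 31 21 34"/></g><g data-elev="250"><path d="M329 527l-5-38-5-11-6-8-7-5-9-4-12-2-28 0-6-1-3-4 5-44 0-33-4-40-8-42-11-36-13-32-16-29-23-32-4-11-1-12 4-16 18-45 24-44 10-13 10-8"/><path d="M527 391l-14 2-11 4-9 6-10 9-51 74-12 21-9 20"/><path d="M438 373l17 0 14-5 10-9 6-14 3-19-2-21-6-23-11-26-18-30-22-34-23-28-21-21-20-15-20-10-18-3-14 4-10 7-8 11-5 14-2 18 1 18 5 22 7 21 10 23 12 22 14 22 16 20 17 17 17 15 18 11 17 8z"/></g><g data-elev="300"><path d="M17 526l24-19 8-4 8-1 8 1 8 3 35 21"/><path d="M313 527l-4-17-5-12-7-8-8-6-8-2-11 0-47 8-6 0-3-3 0-9 9-27 5-22 5-39 0-45-8-46-14-40-18-31-22-24-32-22-4-5-3-7 1-12 7-16 60-105 13-20"/><path d="M527 417l-10 5-11 7-20 20-27 40-20 38"/><path d="M402 298l9 1 5-4 1-8-4-9-10-9-16-11-13-8-7 0-1 3 1 6 8 16 14 15z"/><path d="M46 17l-6 44-5 18-4 6-4 3-5 0-5-2"/></g><g data-elev="350"><path d="M301 527l-6-13-8-9-10-6-12-1-18 2-18 6-19 10-13 11"/><path d="M17 459l18-25 8-5 7 0 11 8 32 44 21 19 12 7 12 3 12 0 12-3 12-7 11-10 10-15 9-17 8-20 5-21 3-23 1-24-3-39-8-37-14-32-18-24-9-8-11-6-11-3-12-2-21 4-36 14-7 1-6-2-7-4-7-8-34-54"/><path d="M527 435l-17 12-17 19-17 27-16 34"/><path d="M65 17l2 40 3 16 5 14 6 11 8 9 8 5 9 1 9-1 10-4 10-7 11-10 19-25 30-49"/></g><g data-elev="400"><path d="M289 527l-6-7-6-5-8-3-10-1-10 1-12 3-22 12"/><path d="M144 490l14-2 12-7 12-11 9-15 9-18 6-22 4-24 1-24-1-24-4-22-6-22-9-19-10-15-11-11-13-8-14-2-13 2-13 7-13 12-11 14-9 18-7 20-4 20-1 21 1 23 5 24 7 24 10 20 11 17 12 13 13 8z"/><path d="M527 450l-14 11-14 17-12 23-11 26"/><path d="M82 17l5 24 7 18 11 12 6 3 7 0 13-3 15-11 15-17 18-26"/></g><g data-elev="450"><path d="M274 527l-9-4-10-1-10 1-12 4"/><path d="M142 471l11 0 10-4 11-9 9-12 8-16 6-17 3-20 2-20-1-22-2-20-5-18-7-16-9-15-9-9-11-7-11-2-10 2-11 5-9 8-10 13-7 15-5 16-4 19-2 19 1 20 3 20 5 18 6 16 9 15 9 11 9 7z"/><path d="M527 463l-12 11-10 13-9 19-8 21"/><path d="M103 17l4 9 6 7 6 5 7 1 7-2 8-4 17-16"/></g><g data-elev="500"><path d="M527 476l-9 9-8 12-6 14-6 16"/><path d="M143 454l8 0 10-3 8-6 8-11 6-12 6-16 4-33-2-34-4-16-6-13-7-12-7-8-9-5-9-2-10 1-8 5-8 7-7 10-10 27-4 30 2 32 9 29 6 11 7 9 8 6z"/></g><g data-elev="550"><path d="M527 488l-11 17-9 22"/><path d="M142 435l7 2 8-2 6-5 7-7 9-20 5-26-1-28-7-24-5-10-6-7-7-5-8-2-7 1-6 3-12 13-8 20-4 24 1 24 6 23 9 17 6 6z"/></g><g data-elev="600"><path d="M527 502l-6 11-6 14"/><path d="M144 415l10 0 9-8 7-14 4-19-1-20-5-16-9-12-9-4-9 3-8 9-6 15-2 16 1 17 4 16 7 12z"/></g><g data-elev="650"><path d="M148 381l5-1 3-9-1-9-5-4-4 2-2 7 0 8z"/></g>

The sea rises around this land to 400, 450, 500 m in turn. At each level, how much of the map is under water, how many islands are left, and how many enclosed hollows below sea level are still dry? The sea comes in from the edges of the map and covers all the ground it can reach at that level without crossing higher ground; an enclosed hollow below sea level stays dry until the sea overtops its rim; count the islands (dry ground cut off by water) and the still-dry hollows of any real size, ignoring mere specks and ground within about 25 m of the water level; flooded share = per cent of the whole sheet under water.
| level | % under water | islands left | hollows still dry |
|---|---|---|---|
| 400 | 87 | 1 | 0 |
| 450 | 92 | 1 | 0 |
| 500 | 95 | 1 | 0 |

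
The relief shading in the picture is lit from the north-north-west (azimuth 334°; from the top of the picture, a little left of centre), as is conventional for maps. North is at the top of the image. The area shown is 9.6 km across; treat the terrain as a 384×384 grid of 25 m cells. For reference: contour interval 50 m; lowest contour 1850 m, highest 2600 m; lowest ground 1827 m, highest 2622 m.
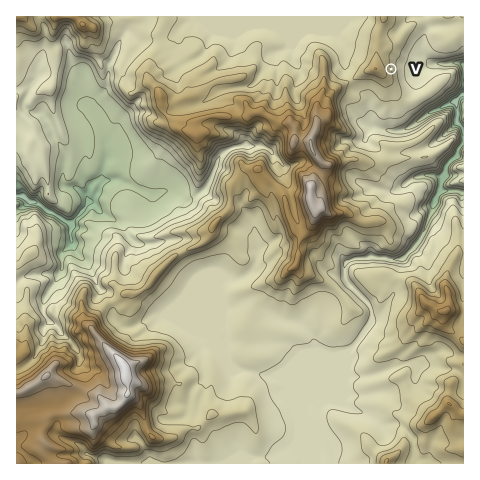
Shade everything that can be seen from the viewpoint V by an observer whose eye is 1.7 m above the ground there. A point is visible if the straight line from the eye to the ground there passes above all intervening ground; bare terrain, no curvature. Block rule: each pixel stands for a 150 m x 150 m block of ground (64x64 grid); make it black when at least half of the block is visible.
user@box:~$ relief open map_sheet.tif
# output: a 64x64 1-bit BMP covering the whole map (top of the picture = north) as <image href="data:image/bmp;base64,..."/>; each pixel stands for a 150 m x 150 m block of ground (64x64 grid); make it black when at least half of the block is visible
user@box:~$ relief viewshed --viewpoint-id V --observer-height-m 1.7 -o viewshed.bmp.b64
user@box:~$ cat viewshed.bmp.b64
<image width="64" height="64" href="data:image/bmp;base64,Qk0+AgAAAAAAAD4AAAAoAAAAQAAAAEAAAAABAAEAAAAAAAACAAATCwAAEwsAAAIAAAAAAAAA////AAAAAAAAAAAAAAAAAAAAAAAAAAAAAAAAAAAAAAAAAAAAAAAAAAAAAAAAAAAAAAAAAAAAAAAAAAAAAAAAAAAAAAAAAAAAAAAAAAAAAAAAAAAAAAAAAAAAAAAAAAAAAAAAAAAAAAAAAAAAAAAAAAAAAAAAAAAAAAAAAAAAAAAAAAAAAAAAAAAAAAAAAAAAAAAAAAAAAAAAAAAAAAAAAAAAAAAAAAAAAAAAAAAAAAAAAAAAAAAAAAAAAAAAAAAMAAAAAAAAAAQAAAAAAAAAAgAAAAAAAAAOAAAAAAAAAAQAAAAAAAAABAAAAAAAAAAEAAAAAAAAAAYAAAAAAAAABwAAAAAAAAAHAAAAAAAAAAcAAAAAAAAABwAAAAAAAAAHAAAAAAAAAAMAAAAAAAAAAAAAAAAAAAAAAAAAAAAAAAAAAAAAAAAAAAAAAAAAAAAAAAAAAAAAAAAAAAAAAAAAAAAAAAAAAAAAAAAAAAAAAAAAAAAAAAAAAAAAAAAAAABAAAAAAAAAAGAAAAAAAAAAMAAAAAAAAAAIAAAAAAAAAAAAAAAAAAAAAAAAAAAAAADgAAAAAAAAAfAAAAAAAAAB+AAAAAAAAAH8AAAAAAAAB/4AAAAAAAAH7gAAAAAAAAf/AAAAAAAAB/4AAAAAAAAB/gAAAAAAAAD/AAAAAAAAAH8AAAAAAAAMHw=="/>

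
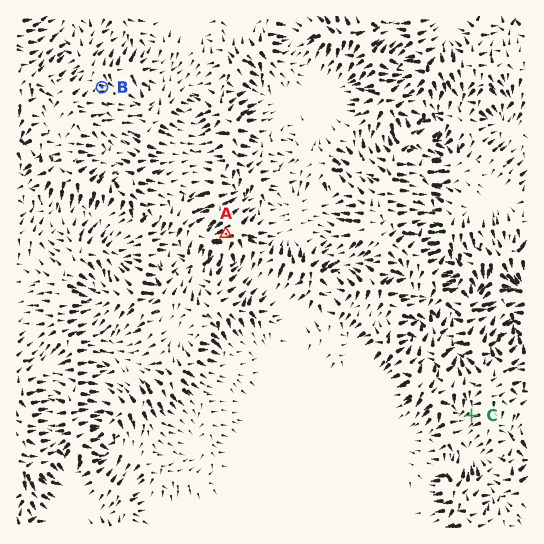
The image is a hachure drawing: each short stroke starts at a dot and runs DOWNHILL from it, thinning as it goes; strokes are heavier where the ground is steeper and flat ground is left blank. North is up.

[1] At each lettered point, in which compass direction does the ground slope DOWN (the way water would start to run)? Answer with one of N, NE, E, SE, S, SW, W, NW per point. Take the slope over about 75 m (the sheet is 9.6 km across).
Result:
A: W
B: E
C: SW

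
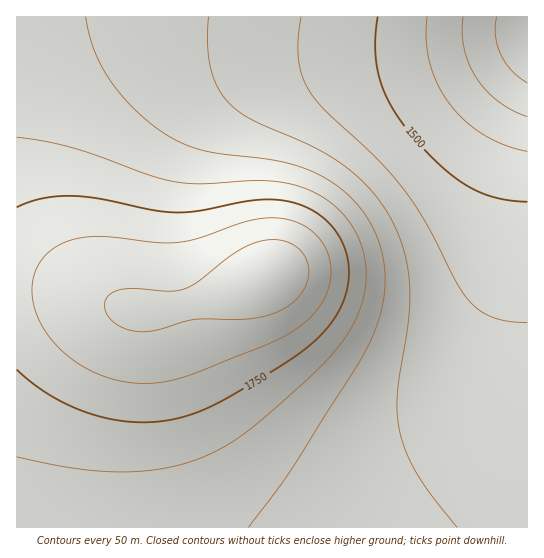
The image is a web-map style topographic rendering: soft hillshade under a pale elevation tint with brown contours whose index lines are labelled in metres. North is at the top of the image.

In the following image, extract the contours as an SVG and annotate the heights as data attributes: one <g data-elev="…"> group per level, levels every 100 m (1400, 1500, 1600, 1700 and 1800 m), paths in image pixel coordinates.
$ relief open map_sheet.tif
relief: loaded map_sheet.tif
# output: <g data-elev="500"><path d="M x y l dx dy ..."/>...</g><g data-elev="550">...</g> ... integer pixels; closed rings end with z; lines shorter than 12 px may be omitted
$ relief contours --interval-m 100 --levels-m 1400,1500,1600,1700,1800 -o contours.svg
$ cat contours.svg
<g data-elev="1400"><path d="M527 117l-15-7-14-9-12-11-10-12-7-15-5-14-2-16 1-16"/></g><g data-elev="1500"><path d="M527 202l-32-4-14-5-14-7-28-21-29-32-20-28-11-27-4-29 3-32"/></g><g data-elev="1600"><path d="M457 527l-26-32-14-22-11-21-7-22-2-17 0-19 11-71 2-32-5-34-11-32-9-16-12-16-14-15-14-12-32-19-64-29-12-8-10-9-11-16-6-19-2-23 0-26"/></g><g data-elev="1700"><path d="M17 457l62 12 27 2 24 1 24-2 23-4 21-7 20-9 21-13 23-17 48-43 24-25 14-19 10-19 6-19 2-20-4-26-5-14-7-12-8-10-11-10-12-8-13-6-19-6-20-2-66 3-27-2-24-7-77-27-28-7-28-4"/></g><g data-elev="1800"><path d="M138 383l27-1 26-7 82-33 16-8 13-9 18-19 6-11 4-12 1-12-1-10-4-12-6-10-10-9-12-7-13-4-16-1-24 4-44 16-19 4-23 1-46-6-22 0-22 4-18 9-8 8-5 8-4 9-2 11 0 11 3 12 10 22 18 21 23 16 25 11z"/></g>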